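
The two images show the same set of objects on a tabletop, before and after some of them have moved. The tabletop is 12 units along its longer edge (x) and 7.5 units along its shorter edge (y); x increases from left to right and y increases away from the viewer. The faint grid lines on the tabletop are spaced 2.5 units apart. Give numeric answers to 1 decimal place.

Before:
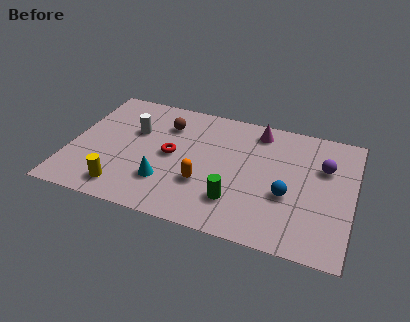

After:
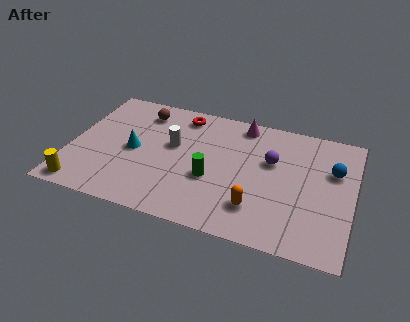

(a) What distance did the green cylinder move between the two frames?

1.5

The green cylinder was near (7.2, 1.9) before and (6.1, 2.9) after, so it travelled √(1.1² + 1.0²) ≈ 1.5 units.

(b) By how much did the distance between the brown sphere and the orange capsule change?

+3.2

They were about 3.6 units apart before and 6.8 after — 3.2 units further apart.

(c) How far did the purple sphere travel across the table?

2.2

The purple sphere was near (10.7, 5.0) before and (8.5, 4.7) after, so it travelled √(2.2² + 0.3²) ≈ 2.2 units.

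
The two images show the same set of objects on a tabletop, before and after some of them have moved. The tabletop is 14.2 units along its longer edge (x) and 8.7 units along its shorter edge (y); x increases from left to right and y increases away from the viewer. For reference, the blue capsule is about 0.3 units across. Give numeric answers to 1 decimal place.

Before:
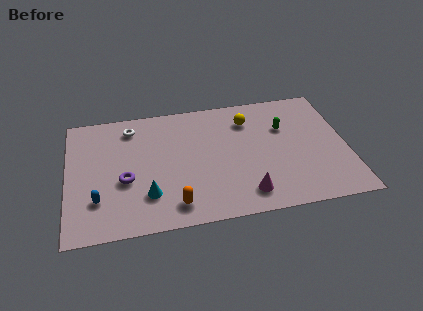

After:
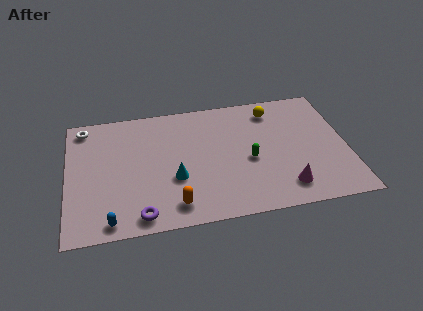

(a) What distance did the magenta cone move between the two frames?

2.0

The magenta cone was near (8.9, 1.5) before and (10.9, 1.6) after, so it travelled √(2.0² + 0.1²) ≈ 2.0 units.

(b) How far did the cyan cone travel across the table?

1.7

The cyan cone was near (4.0, 2.3) before and (5.4, 3.2) after, so it travelled √(1.4² + 0.9²) ≈ 1.7 units.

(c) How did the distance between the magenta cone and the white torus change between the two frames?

+3.7

Before: roughly 8.0 units apart; after: 11.7. That's 3.7 units further apart.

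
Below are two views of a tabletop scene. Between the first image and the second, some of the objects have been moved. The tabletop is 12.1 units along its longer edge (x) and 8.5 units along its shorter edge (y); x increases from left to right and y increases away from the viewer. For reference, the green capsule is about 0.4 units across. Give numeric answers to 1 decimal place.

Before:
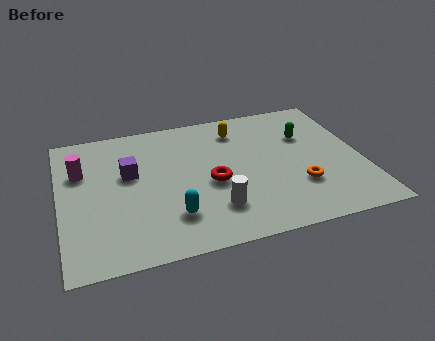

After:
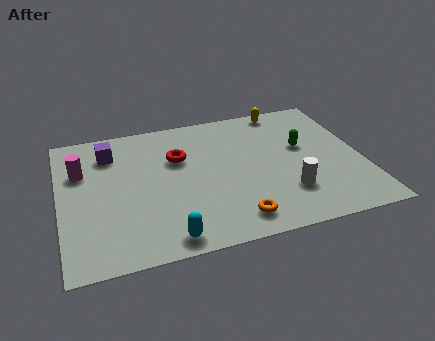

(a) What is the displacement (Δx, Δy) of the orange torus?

(-2.7, -1.3)

The orange torus was at about (9.4, 2.6) and moved to about (6.7, 1.3).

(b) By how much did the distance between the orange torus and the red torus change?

+1.1

The distance was about 3.6 in the first image and 4.7 in the second, so they moved 1.1 units further apart.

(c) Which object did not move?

the magenta cylinder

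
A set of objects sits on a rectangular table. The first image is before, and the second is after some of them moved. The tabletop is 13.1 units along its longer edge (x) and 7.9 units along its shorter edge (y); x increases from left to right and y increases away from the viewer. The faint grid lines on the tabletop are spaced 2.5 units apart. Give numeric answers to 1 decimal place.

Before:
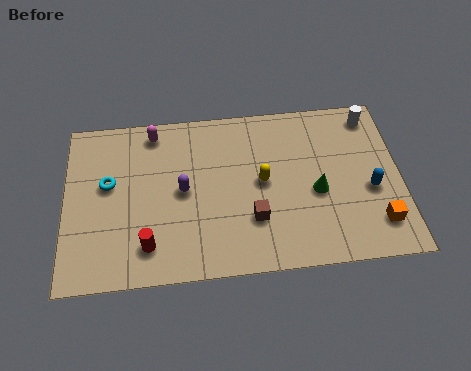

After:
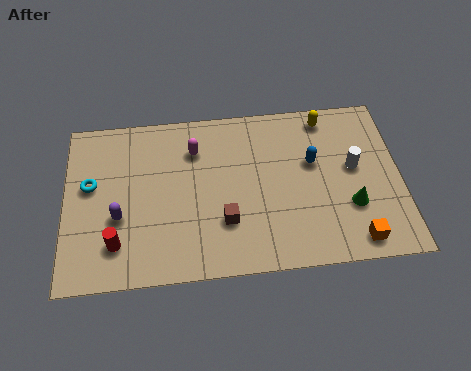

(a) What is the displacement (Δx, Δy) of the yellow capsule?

(2.6, 2.8)

From the two frames, the yellow capsule sits at roughly (7.7, 4.1) before and (10.3, 6.9) after.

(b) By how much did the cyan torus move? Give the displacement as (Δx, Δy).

(-0.7, 0.0)

The cyan torus started near (1.7, 4.6) and ended near (1.0, 4.6).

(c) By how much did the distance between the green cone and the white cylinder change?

-2.3

The distance was about 4.1 in the first image and 1.8 in the second, so they moved 2.3 units closer together.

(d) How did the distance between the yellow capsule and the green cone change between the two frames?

+2.2

They were about 2.2 units apart before and 4.4 after — 2.2 units further apart.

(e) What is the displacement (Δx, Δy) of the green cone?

(1.3, -0.8)

The green cone started near (9.8, 3.4) and ended near (11.1, 2.6).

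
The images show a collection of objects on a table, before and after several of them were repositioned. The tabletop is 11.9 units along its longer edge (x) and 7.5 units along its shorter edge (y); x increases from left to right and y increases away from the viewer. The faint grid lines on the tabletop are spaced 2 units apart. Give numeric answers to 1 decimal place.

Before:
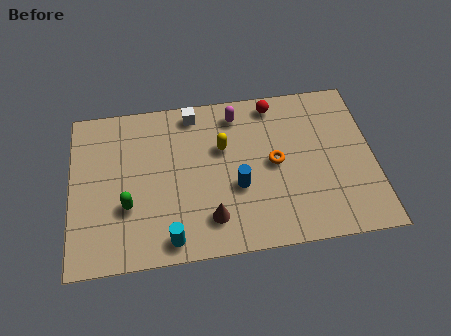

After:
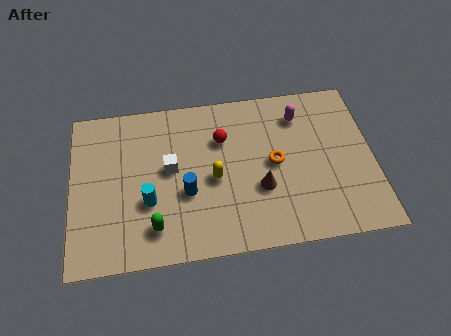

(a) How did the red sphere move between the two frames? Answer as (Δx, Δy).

(-2.1, -1.4)

The red sphere started near (8.1, 6.6) and ended near (6.0, 5.2).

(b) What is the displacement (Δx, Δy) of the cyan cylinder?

(-0.8, 1.8)

The cyan cylinder started near (3.8, 0.9) and ended near (3.0, 2.7).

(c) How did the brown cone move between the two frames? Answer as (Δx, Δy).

(2.0, 1.1)

The brown cone was at about (5.4, 1.6) and moved to about (7.4, 2.7).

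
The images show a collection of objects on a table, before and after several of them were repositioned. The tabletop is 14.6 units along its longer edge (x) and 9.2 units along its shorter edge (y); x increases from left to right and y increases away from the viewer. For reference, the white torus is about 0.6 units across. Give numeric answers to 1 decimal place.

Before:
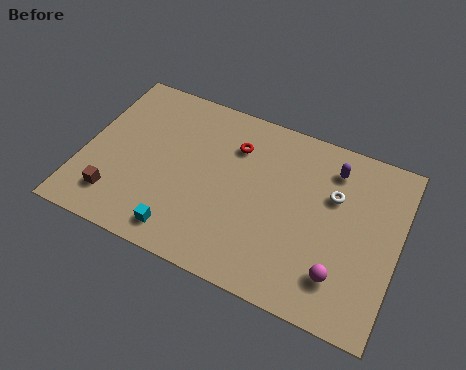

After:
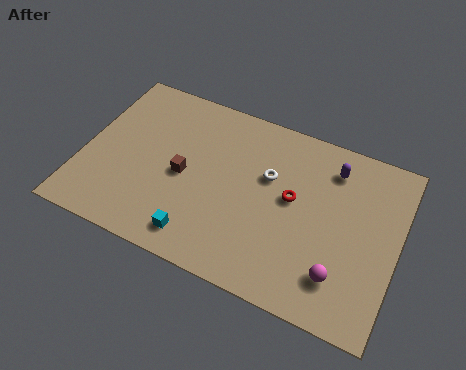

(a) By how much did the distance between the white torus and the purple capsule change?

+1.8

The distance was about 1.4 in the first image and 3.2 in the second, so they moved 1.8 units further apart.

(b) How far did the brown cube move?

3.8

The brown cube moved from about (1.8, 1.9) to (4.7, 4.3), a distance of √(2.9² + 2.4²) ≈ 3.8.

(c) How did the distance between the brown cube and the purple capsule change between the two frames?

-3.7

Before: roughly 11.0 units apart; after: 7.3. That's 3.7 units closer together.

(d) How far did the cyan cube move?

0.8

The cyan cube was near (5.0, 1.3) before and (5.8, 1.4) after, so it travelled √(0.8² + 0.1²) ≈ 0.8 units.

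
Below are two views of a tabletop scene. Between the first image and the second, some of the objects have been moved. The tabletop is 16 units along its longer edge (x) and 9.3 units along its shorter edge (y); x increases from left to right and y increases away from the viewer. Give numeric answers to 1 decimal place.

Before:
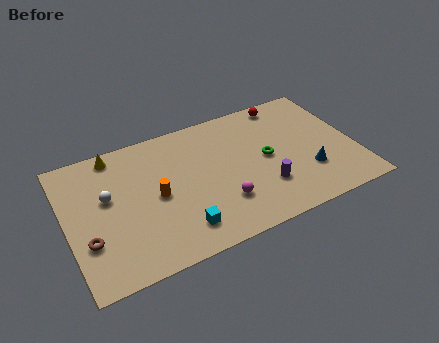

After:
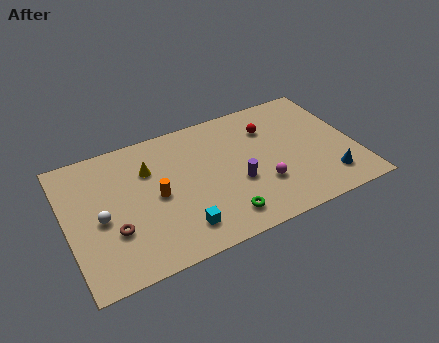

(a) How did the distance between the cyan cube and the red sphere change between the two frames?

-1.9

They were about 9.4 units apart before and 7.5 after — 1.9 units closer together.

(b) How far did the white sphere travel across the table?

1.4

The white sphere moved from about (2.3, 5.5) to (1.8, 4.2), a distance of √(0.5² + 1.3²) ≈ 1.4.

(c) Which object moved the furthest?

the green torus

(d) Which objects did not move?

the orange cylinder and the cyan cube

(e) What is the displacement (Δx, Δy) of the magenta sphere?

(2.3, 0.3)

The magenta sphere started near (8.3, 2.6) and ended near (10.6, 2.9).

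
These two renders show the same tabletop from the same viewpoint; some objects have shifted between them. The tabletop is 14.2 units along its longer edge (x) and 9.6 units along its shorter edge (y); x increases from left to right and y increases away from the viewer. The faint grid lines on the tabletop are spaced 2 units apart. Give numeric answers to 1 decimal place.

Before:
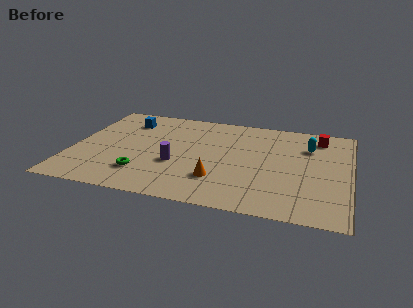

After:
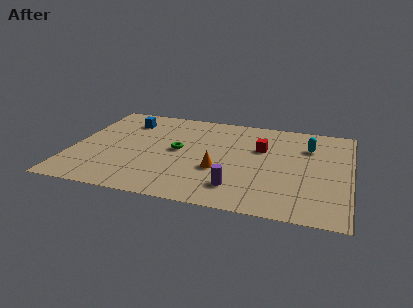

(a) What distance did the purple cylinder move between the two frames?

3.6

The purple cylinder was near (5.4, 3.6) before and (8.6, 2.0) after, so it travelled √(3.2² + 1.6²) ≈ 3.6 units.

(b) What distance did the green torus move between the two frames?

3.1

The green torus was near (3.8, 2.3) before and (5.4, 5.0) after, so it travelled √(1.6² + 2.7²) ≈ 3.1 units.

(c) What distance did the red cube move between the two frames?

3.4

The red cube moved from about (12.5, 8.0) to (9.6, 6.2), a distance of √(2.9² + 1.8²) ≈ 3.4.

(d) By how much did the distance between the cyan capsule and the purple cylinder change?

-1.4

The distance was about 7.4 in the first image and 6.0 in the second, so they moved 1.4 units closer together.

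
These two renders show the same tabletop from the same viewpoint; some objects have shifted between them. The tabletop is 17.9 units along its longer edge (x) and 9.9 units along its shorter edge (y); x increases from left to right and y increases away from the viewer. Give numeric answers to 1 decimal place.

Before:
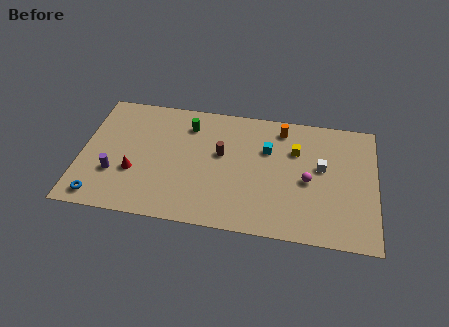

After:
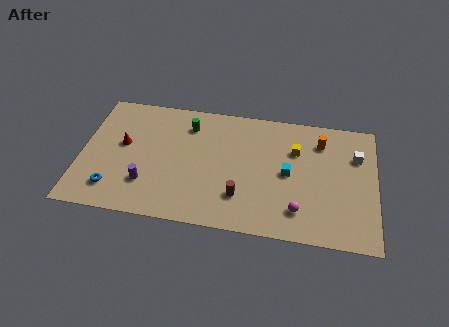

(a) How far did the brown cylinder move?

3.5

The brown cylinder was near (8.5, 5.8) before and (9.8, 2.6) after, so it travelled √(1.3² + 3.2²) ≈ 3.5 units.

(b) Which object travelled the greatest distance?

the brown cylinder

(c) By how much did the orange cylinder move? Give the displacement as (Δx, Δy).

(2.4, -0.7)

The orange cylinder was at about (12.1, 8.4) and moved to about (14.5, 7.7).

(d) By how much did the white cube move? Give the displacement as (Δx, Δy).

(2.1, 1.2)

The white cube was at about (14.6, 5.7) and moved to about (16.7, 6.9).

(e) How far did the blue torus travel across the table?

1.1

The blue torus was near (1.3, 1.2) before and (2.1, 2.0) after, so it travelled √(0.8² + 0.8²) ≈ 1.1 units.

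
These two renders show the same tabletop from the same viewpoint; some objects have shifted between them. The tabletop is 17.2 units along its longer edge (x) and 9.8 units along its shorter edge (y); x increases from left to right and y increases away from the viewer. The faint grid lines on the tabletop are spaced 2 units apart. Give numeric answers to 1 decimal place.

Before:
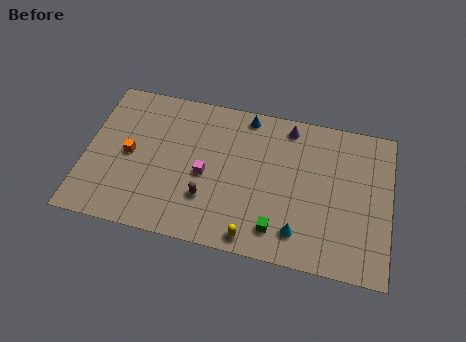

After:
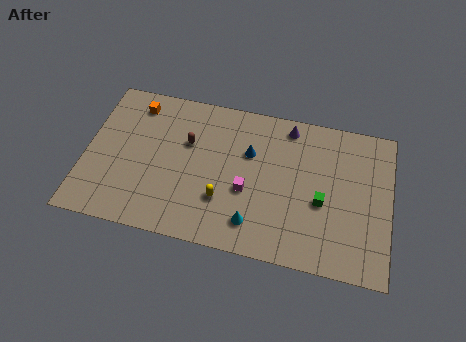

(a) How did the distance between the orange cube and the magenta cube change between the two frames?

+3.6

Before: roughly 4.3 units apart; after: 7.9. That's 3.6 units further apart.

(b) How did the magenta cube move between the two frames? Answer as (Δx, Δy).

(2.4, -0.5)

The magenta cube started near (6.8, 4.4) and ended near (9.2, 3.9).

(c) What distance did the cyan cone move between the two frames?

2.5

From (12.2, 1.9) to (9.7, 1.9), the cyan cone covered √(2.5² + 0.0²) ≈ 2.5 units.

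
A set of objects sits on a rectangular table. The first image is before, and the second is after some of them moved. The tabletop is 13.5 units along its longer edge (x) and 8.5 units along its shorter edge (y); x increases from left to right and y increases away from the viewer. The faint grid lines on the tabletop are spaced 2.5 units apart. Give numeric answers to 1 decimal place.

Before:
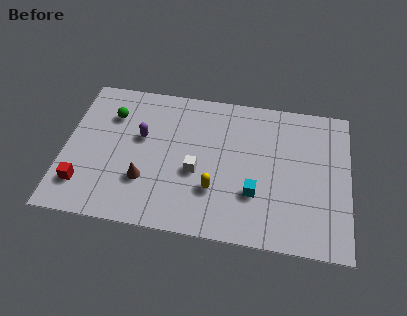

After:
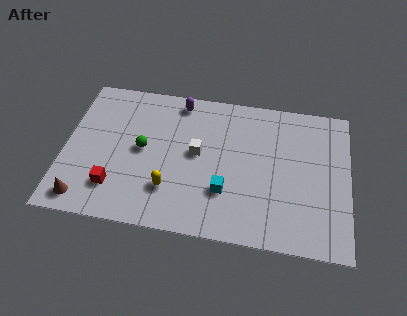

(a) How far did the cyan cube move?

1.4

The cyan cube moved from about (9.1, 2.7) to (7.7, 2.6), a distance of √(1.4² + 0.1²) ≈ 1.4.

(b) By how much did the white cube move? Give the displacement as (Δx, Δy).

(0.0, 1.1)

From the two frames, the white cube sits at roughly (6.3, 3.5) before and (6.3, 4.6) after.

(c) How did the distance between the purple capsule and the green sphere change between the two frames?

+1.6

They were about 1.9 units apart before and 3.5 after — 1.6 units further apart.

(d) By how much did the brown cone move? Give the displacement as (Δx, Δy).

(-2.8, -1.5)

The brown cone was at about (3.9, 2.6) and moved to about (1.1, 1.1).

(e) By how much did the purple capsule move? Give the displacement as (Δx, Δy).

(1.7, 2.4)

The purple capsule was at about (3.6, 5.1) and moved to about (5.3, 7.5).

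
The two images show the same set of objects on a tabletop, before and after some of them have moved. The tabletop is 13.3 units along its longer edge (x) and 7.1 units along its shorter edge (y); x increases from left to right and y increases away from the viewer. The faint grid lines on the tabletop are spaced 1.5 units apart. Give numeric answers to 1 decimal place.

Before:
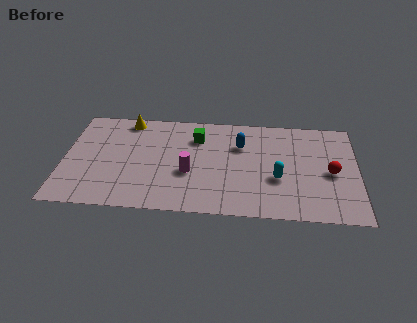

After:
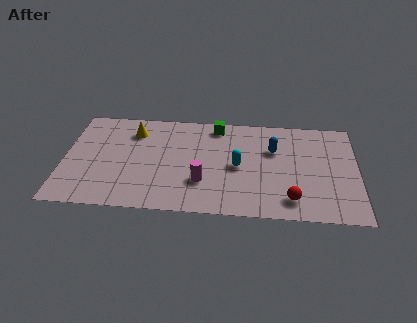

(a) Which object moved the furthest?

the red sphere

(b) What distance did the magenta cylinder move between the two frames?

0.8

From (5.7, 2.8) to (6.3, 2.2), the magenta cylinder covered √(0.6² + 0.6²) ≈ 0.8 units.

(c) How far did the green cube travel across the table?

1.3

The green cube moved from about (6.0, 5.3) to (6.9, 6.2), a distance of √(0.9² + 0.9²) ≈ 1.3.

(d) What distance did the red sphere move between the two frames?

2.7

The red sphere was near (12.1, 3.3) before and (10.3, 1.3) after, so it travelled √(1.8² + 2.0²) ≈ 2.7 units.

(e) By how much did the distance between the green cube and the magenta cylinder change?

+1.5

They were about 2.5 units apart before and 4.0 after — 1.5 units further apart.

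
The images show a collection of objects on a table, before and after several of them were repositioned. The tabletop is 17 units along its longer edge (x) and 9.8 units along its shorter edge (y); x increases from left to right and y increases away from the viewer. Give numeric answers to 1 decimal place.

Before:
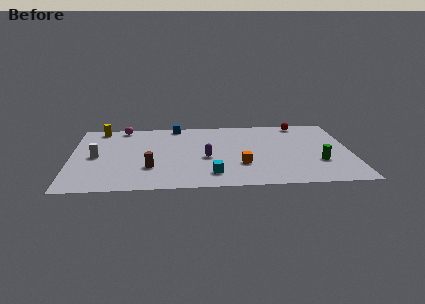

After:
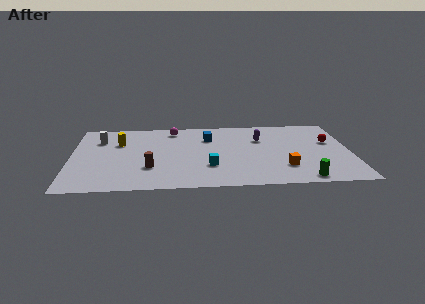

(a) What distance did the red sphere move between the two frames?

3.3

The red sphere was near (14.1, 8.8) before and (15.8, 6.0) after, so it travelled √(1.7² + 2.8²) ≈ 3.3 units.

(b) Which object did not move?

the brown cylinder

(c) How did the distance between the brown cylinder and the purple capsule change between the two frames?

+4.1

The distance was about 3.6 in the first image and 7.7 in the second, so they moved 4.1 units further apart.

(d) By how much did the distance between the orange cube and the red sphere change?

-2.4

Before: roughly 6.9 units apart; after: 4.5. That's 2.4 units closer together.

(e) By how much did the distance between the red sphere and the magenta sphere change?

-1.1

The distance was about 11.0 in the first image and 9.9 in the second, so they moved 1.1 units closer together.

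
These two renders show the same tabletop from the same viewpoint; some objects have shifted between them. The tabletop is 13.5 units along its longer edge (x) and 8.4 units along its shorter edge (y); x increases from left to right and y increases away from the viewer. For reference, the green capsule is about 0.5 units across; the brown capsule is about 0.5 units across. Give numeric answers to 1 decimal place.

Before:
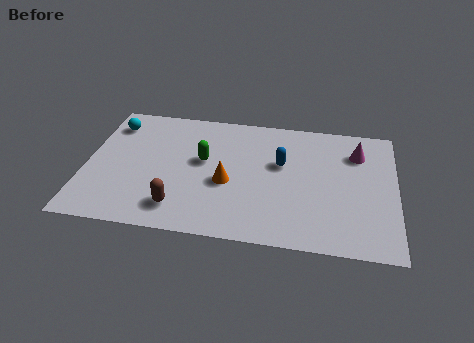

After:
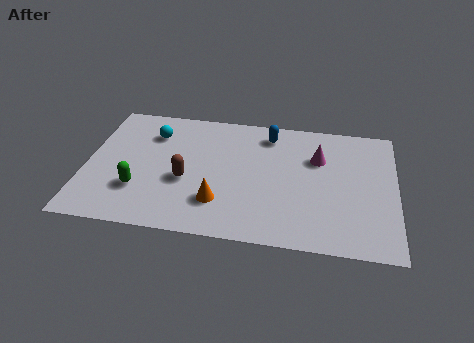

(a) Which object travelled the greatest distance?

the green capsule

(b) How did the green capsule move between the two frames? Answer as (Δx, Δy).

(-2.7, -2.3)

The green capsule started near (5.1, 4.8) and ended near (2.4, 2.5).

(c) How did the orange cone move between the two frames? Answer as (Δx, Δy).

(-0.3, -1.3)

From the two frames, the orange cone sits at roughly (6.2, 3.5) before and (5.9, 2.2) after.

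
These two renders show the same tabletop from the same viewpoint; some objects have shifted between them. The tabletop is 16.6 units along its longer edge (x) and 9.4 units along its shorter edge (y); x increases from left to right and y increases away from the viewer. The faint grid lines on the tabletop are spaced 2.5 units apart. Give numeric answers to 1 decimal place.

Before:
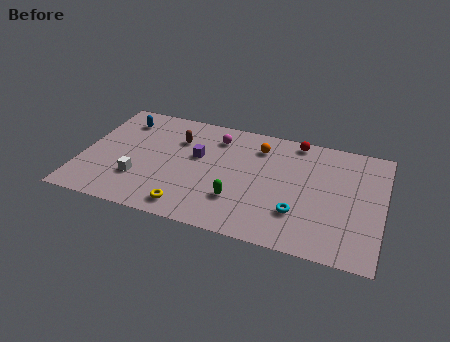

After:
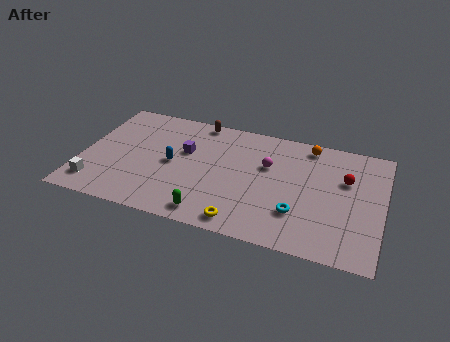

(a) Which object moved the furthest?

the blue capsule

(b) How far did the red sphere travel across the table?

3.8

From (11.6, 8.5) to (14.5, 6.1), the red sphere covered √(2.9² + 2.4²) ≈ 3.8 units.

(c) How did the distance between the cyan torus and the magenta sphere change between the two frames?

-3.1

The distance was about 6.9 in the first image and 3.8 in the second, so they moved 3.1 units closer together.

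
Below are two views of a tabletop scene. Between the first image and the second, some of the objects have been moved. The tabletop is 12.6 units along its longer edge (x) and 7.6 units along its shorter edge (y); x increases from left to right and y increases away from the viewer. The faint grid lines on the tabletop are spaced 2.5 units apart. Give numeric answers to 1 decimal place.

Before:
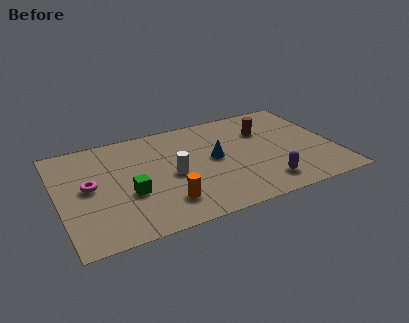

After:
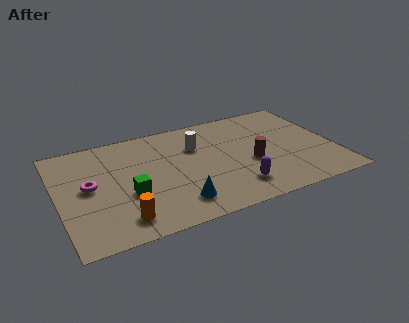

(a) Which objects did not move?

the magenta torus and the green cube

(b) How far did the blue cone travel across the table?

3.2

The blue cone was near (7.1, 4.0) before and (5.1, 1.5) after, so it travelled √(2.0² + 2.5²) ≈ 3.2 units.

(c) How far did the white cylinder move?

2.1

From (5.1, 3.5) to (6.4, 5.2), the white cylinder covered √(1.3² + 1.7²) ≈ 2.1 units.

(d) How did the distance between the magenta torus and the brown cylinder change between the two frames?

-0.9

Before: roughly 8.3 units apart; after: 7.4. That's 0.9 units closer together.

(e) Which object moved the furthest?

the blue cone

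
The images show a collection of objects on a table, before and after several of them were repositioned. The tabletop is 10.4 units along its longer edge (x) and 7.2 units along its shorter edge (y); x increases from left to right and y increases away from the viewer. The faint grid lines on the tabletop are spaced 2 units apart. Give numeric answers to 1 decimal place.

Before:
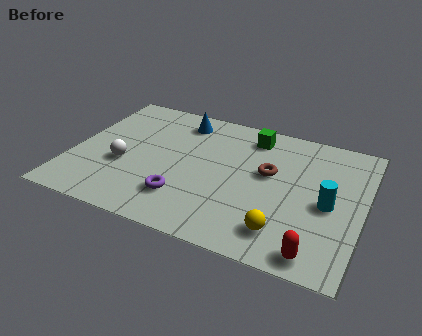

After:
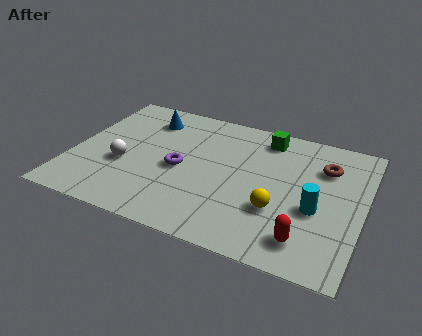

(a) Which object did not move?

the white sphere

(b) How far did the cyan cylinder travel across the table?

0.6

The cyan cylinder moved from about (9.2, 3.3) to (8.8, 2.9), a distance of √(0.4² + 0.4²) ≈ 0.6.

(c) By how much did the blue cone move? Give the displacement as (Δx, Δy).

(-1.2, -0.3)

From the two frames, the blue cone sits at roughly (3.6, 6.0) before and (2.4, 5.7) after.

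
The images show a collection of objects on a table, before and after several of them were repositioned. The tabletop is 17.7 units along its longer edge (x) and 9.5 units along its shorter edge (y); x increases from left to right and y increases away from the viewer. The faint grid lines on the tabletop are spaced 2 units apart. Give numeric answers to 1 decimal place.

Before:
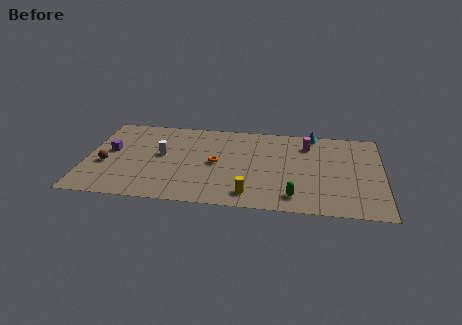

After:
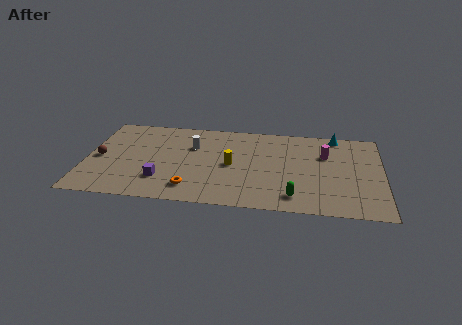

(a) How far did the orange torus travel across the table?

3.2

The orange torus was near (7.8, 4.7) before and (6.4, 1.8) after, so it travelled √(1.4² + 2.9²) ≈ 3.2 units.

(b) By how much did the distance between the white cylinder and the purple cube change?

+1.2

The distance was about 3.1 in the first image and 4.3 in the second, so they moved 1.2 units further apart.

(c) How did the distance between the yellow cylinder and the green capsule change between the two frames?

+2.2

They were about 2.6 units apart before and 4.8 after — 2.2 units further apart.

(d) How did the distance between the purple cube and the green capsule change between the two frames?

-3.7

The distance was about 11.7 in the first image and 8.0 in the second, so they moved 3.7 units closer together.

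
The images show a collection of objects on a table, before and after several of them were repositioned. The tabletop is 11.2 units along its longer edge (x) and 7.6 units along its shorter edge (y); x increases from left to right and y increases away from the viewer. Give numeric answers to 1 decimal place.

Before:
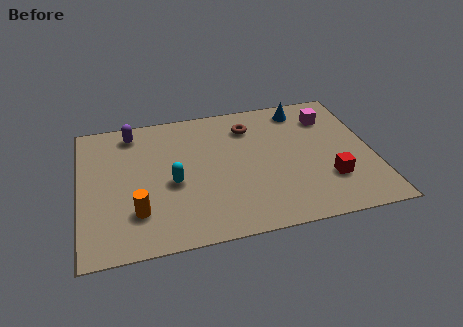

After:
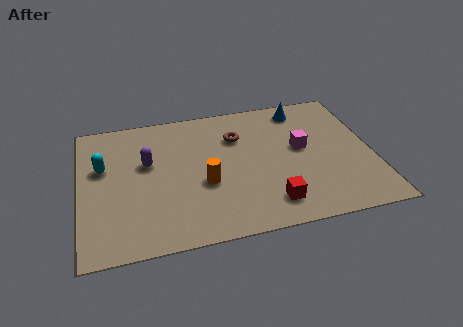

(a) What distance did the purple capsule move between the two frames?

2.0

The purple capsule was near (2.1, 6.5) before and (2.6, 4.6) after, so it travelled √(0.5² + 1.9²) ≈ 2.0 units.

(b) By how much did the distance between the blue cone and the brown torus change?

+0.6

The distance was about 2.2 in the first image and 2.8 in the second, so they moved 0.6 units further apart.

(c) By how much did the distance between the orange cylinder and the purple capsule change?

-1.9

The distance was about 4.5 in the first image and 2.6 in the second, so they moved 1.9 units closer together.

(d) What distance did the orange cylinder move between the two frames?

2.8

The orange cylinder moved from about (2.1, 2.0) to (4.7, 3.0), a distance of √(2.6² + 1.0²) ≈ 2.8.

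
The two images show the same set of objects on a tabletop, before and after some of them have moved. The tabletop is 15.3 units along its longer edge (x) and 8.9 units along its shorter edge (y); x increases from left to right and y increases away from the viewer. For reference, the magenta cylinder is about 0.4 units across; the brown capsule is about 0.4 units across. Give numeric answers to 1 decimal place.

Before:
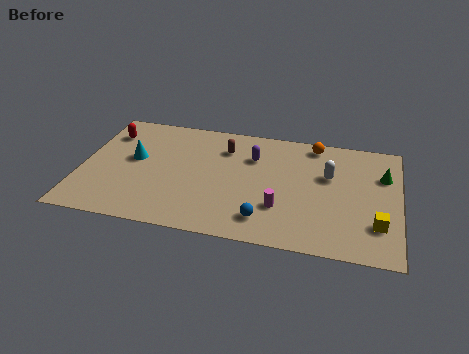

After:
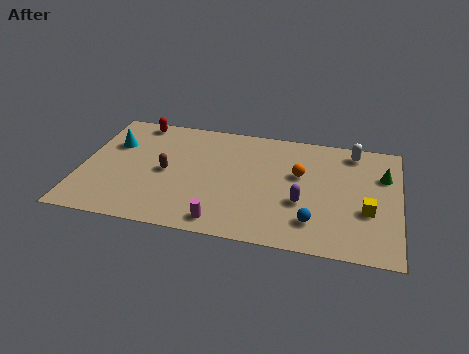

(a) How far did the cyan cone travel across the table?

1.5

From (2.5, 5.0) to (1.4, 6.0), the cyan cone covered √(1.1² + 1.0²) ≈ 1.5 units.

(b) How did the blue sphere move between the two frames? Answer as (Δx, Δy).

(2.3, 0.3)

From the two frames, the blue sphere sits at roughly (9.0, 1.7) before and (11.3, 2.0) after.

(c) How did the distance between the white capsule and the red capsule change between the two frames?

-0.3

Before: roughly 10.9 units apart; after: 10.6. That's 0.3 units closer together.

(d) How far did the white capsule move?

2.4

From (11.9, 5.6) to (13.0, 7.7), the white capsule covered √(1.1² + 2.1²) ≈ 2.4 units.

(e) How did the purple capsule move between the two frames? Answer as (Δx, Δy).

(2.5, -3.0)

The purple capsule was at about (8.2, 6.3) and moved to about (10.7, 3.3).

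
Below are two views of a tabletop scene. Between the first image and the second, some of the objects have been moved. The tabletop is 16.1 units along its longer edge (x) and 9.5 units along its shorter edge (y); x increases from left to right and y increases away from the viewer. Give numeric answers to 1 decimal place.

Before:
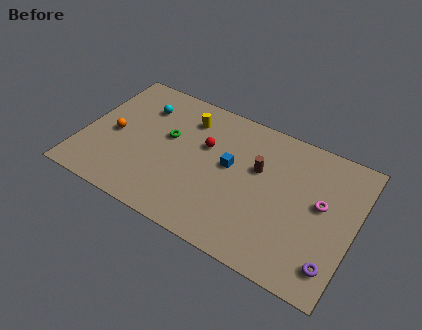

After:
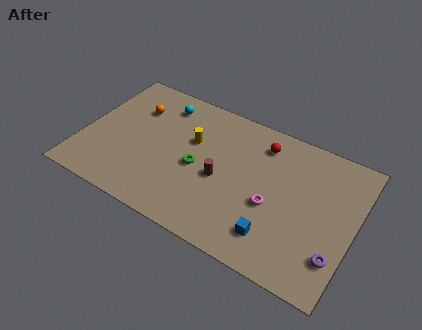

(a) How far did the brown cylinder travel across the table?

2.6

From (10.3, 5.9) to (8.3, 4.2), the brown cylinder covered √(2.0² + 1.7²) ≈ 2.6 units.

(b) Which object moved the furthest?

the blue cube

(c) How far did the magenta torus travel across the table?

3.0

The magenta torus moved from about (14.1, 5.3) to (11.4, 3.9), a distance of √(2.7² + 1.4²) ≈ 3.0.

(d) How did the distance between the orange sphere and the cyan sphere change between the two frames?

-1.2

They were about 3.0 units apart before and 1.8 after — 1.2 units closer together.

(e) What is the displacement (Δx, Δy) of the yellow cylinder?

(0.5, -1.4)

The yellow cylinder started near (5.8, 7.4) and ended near (6.3, 6.0).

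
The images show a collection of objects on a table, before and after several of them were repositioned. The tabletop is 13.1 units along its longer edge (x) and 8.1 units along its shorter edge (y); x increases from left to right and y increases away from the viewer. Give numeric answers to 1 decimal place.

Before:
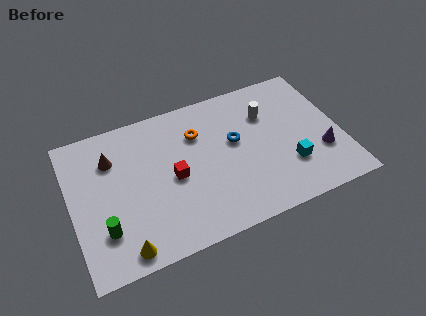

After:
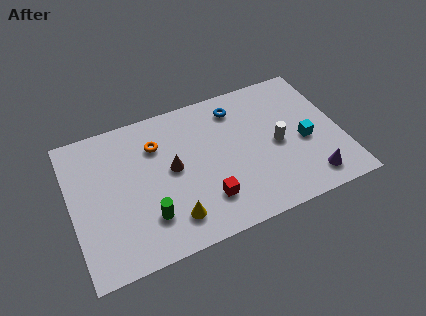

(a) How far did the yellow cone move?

2.5

From (2.2, 0.9) to (4.6, 1.6), the yellow cone covered √(2.4² + 0.7²) ≈ 2.5 units.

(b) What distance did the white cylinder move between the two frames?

1.9

The white cylinder was near (9.7, 5.7) before and (10.0, 3.8) after, so it travelled √(0.3² + 1.9²) ≈ 1.9 units.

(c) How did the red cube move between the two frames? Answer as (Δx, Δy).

(1.4, -1.8)

The red cube started near (4.9, 3.8) and ended near (6.3, 2.0).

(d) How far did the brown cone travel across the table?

3.2

From (2.1, 5.9) to (4.9, 4.3), the brown cone covered √(2.8² + 1.6²) ≈ 3.2 units.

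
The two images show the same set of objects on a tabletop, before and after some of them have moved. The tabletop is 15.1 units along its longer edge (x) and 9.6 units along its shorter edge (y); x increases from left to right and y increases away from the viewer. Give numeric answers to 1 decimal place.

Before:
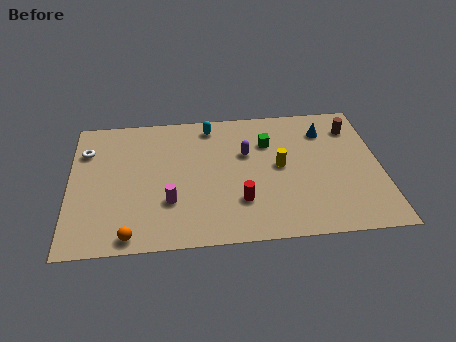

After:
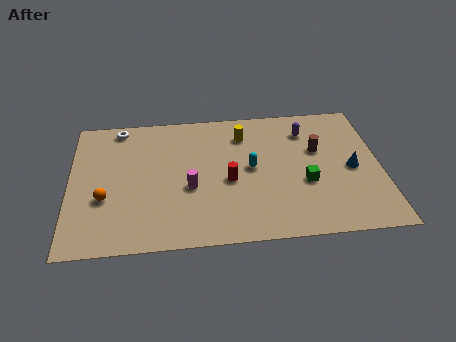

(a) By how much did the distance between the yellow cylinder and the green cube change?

+2.9

The distance was about 1.9 in the first image and 4.8 in the second, so they moved 2.9 units further apart.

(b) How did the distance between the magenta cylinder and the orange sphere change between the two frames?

+1.3

The distance was about 2.8 in the first image and 4.1 in the second, so they moved 1.3 units further apart.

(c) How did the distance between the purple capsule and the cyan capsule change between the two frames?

+1.0

The distance was about 2.8 in the first image and 3.8 in the second, so they moved 1.0 units further apart.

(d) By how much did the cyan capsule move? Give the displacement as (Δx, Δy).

(1.9, -3.3)

From the two frames, the cyan capsule sits at roughly (6.9, 8.3) before and (8.8, 5.0) after.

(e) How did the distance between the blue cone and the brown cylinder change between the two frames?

+0.8

They were about 1.4 units apart before and 2.2 after — 0.8 units further apart.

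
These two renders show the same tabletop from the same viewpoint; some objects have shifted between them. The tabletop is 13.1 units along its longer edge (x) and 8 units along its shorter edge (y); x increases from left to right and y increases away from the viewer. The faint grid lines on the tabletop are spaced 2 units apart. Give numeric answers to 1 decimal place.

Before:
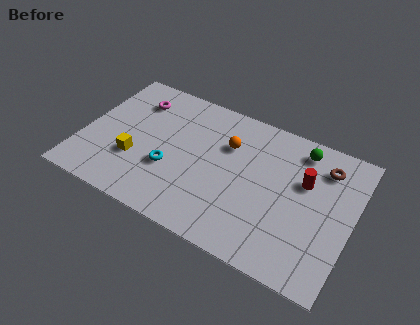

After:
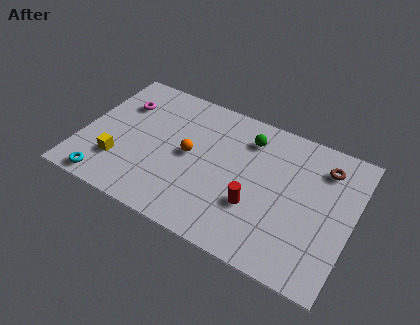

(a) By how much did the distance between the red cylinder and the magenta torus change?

-1.0

The distance was about 8.6 in the first image and 7.6 in the second, so they moved 1.0 units closer together.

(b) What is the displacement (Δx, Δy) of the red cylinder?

(-2.1, -2.4)

The red cylinder started near (10.7, 5.1) and ended near (8.6, 2.7).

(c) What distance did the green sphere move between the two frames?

2.5

The green sphere moved from about (10.3, 6.8) to (7.8, 6.3), a distance of √(2.5² + 0.5²) ≈ 2.5.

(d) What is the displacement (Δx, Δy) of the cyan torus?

(-2.8, -2.1)

From the two frames, the cyan torus sits at roughly (4.4, 2.9) before and (1.6, 0.8) after.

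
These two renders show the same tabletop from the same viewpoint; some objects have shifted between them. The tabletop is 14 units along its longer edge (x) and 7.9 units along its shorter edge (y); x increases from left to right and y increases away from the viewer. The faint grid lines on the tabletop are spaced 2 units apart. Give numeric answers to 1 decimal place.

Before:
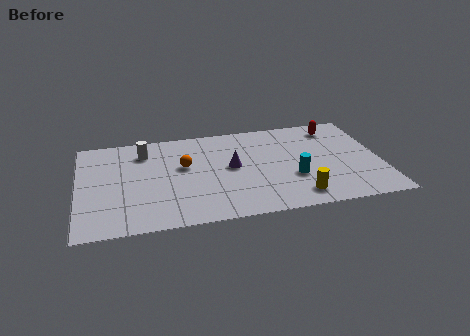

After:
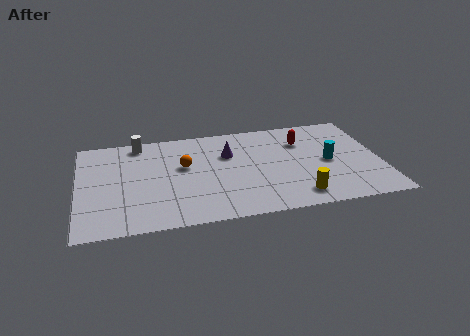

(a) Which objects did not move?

the orange sphere and the yellow cylinder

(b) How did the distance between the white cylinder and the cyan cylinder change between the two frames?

+1.7

Before: roughly 7.6 units apart; after: 9.3. That's 1.7 units further apart.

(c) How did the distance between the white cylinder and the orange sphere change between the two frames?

+0.7

Before: roughly 2.3 units apart; after: 3.0. That's 0.7 units further apart.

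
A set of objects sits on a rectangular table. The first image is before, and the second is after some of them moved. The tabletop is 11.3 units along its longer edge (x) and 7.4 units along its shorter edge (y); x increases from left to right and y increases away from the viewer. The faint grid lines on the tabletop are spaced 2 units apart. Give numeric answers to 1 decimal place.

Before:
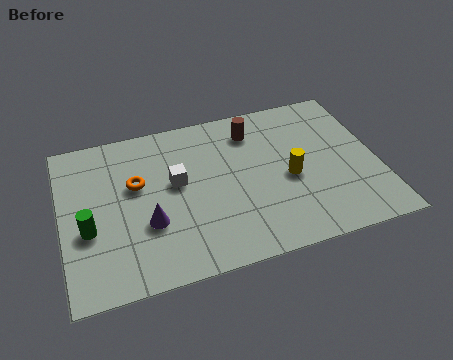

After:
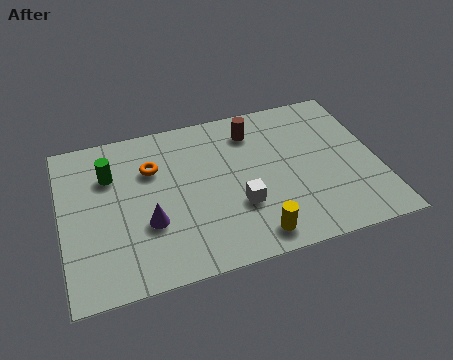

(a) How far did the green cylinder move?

2.5

The green cylinder moved from about (0.9, 2.9) to (1.8, 5.2), a distance of √(0.9² + 2.3²) ≈ 2.5.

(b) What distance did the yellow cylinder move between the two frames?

2.7

The yellow cylinder was near (8.1, 3.3) before and (6.6, 1.0) after, so it travelled √(1.5² + 2.3²) ≈ 2.7 units.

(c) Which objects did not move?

the brown cylinder and the purple cone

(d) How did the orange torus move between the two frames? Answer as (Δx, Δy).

(0.6, 0.6)

The orange torus was at about (2.7, 4.5) and moved to about (3.3, 5.1).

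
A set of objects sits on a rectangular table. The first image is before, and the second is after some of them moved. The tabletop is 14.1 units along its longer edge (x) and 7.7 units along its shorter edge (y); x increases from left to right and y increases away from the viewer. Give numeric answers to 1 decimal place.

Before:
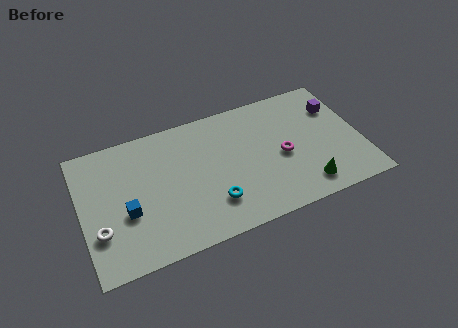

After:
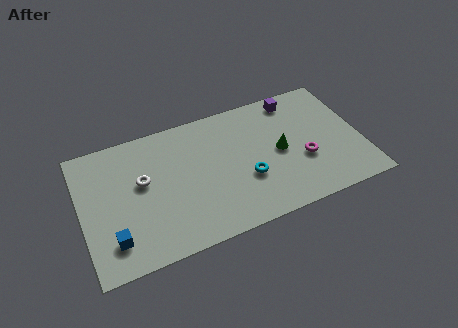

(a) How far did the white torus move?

3.1

The white torus moved from about (0.8, 2.4) to (3.1, 4.5), a distance of √(2.3² + 2.1²) ≈ 3.1.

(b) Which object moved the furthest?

the white torus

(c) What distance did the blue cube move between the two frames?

1.5

From (2.2, 3.0) to (1.4, 1.7), the blue cube covered √(0.8² + 1.3²) ≈ 1.5 units.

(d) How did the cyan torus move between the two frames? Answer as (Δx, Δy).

(1.8, 0.8)

From the two frames, the cyan torus sits at roughly (6.4, 2.0) before and (8.2, 2.8) after.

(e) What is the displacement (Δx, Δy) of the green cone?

(-1.0, 2.5)

The green cone started near (11.0, 1.3) and ended near (10.0, 3.8).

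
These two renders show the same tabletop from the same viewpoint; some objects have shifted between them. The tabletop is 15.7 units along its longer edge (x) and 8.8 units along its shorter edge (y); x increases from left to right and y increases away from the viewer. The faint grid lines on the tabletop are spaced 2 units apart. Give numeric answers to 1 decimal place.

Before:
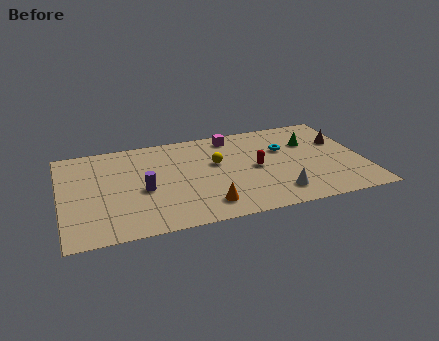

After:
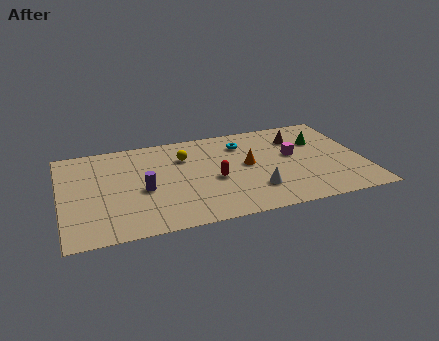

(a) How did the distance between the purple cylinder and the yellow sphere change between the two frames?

-0.8

The distance was about 4.2 in the first image and 3.4 in the second, so they moved 0.8 units closer together.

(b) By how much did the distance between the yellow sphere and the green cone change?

+2.1

They were about 5.0 units apart before and 7.1 after — 2.1 units further apart.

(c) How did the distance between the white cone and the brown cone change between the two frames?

-0.4

The distance was about 5.4 in the first image and 5.0 in the second, so they moved 0.4 units closer together.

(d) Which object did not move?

the purple cylinder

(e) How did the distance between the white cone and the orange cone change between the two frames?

-1.3

Before: roughly 3.7 units apart; after: 2.4. That's 1.3 units closer together.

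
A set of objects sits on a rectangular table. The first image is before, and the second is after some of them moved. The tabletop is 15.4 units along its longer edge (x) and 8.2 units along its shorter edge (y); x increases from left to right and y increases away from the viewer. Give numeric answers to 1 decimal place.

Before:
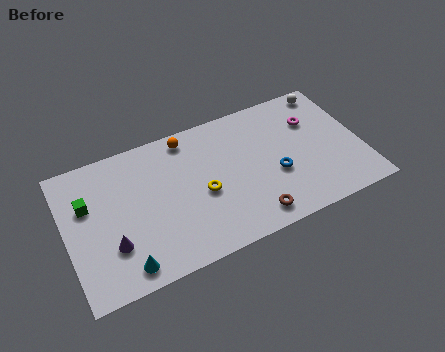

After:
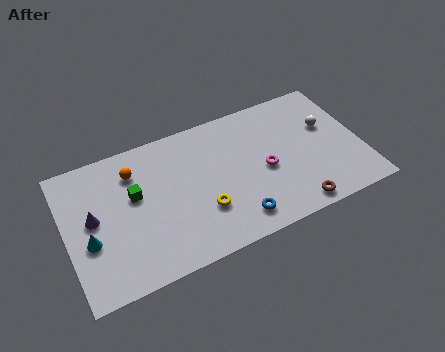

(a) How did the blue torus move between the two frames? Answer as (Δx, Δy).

(-2.3, -1.8)

The blue torus started near (10.8, 3.2) and ended near (8.5, 1.4).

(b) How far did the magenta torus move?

3.4

The magenta torus was near (13.1, 5.7) before and (10.3, 3.7) after, so it travelled √(2.8² + 2.0²) ≈ 3.4 units.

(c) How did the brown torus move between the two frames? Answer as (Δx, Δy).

(2.2, -0.3)

From the two frames, the brown torus sits at roughly (9.3, 1.2) before and (11.5, 0.9) after.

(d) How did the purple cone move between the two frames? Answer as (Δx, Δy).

(-0.8, 1.9)

The purple cone started near (2.2, 2.5) and ended near (1.4, 4.4).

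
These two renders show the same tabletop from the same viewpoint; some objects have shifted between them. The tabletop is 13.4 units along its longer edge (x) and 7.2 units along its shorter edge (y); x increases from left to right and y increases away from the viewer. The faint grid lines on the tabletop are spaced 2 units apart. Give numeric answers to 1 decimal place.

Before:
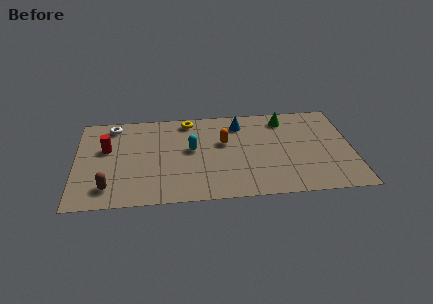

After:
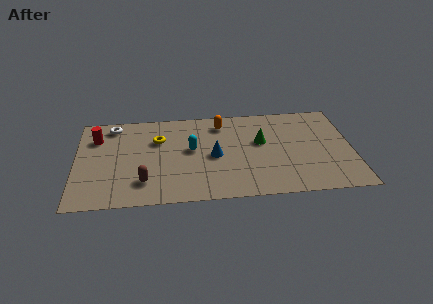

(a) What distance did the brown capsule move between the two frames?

1.7

The brown capsule moved from about (1.6, 1.4) to (3.3, 1.7), a distance of √(1.7² + 0.3²) ≈ 1.7.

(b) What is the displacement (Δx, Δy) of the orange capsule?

(-0.1, 1.5)

From the two frames, the orange capsule sits at roughly (7.2, 4.4) before and (7.1, 5.9) after.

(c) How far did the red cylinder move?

1.0

The red cylinder moved from about (1.5, 4.4) to (1.0, 5.3), a distance of √(0.5² + 0.9²) ≈ 1.0.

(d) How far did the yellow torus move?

2.1

From (5.5, 6.3) to (4.0, 4.9), the yellow torus covered √(1.5² + 1.4²) ≈ 2.1 units.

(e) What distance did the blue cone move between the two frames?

2.7

The blue cone was near (8.0, 5.8) before and (6.7, 3.4) after, so it travelled √(1.3² + 2.4²) ≈ 2.7 units.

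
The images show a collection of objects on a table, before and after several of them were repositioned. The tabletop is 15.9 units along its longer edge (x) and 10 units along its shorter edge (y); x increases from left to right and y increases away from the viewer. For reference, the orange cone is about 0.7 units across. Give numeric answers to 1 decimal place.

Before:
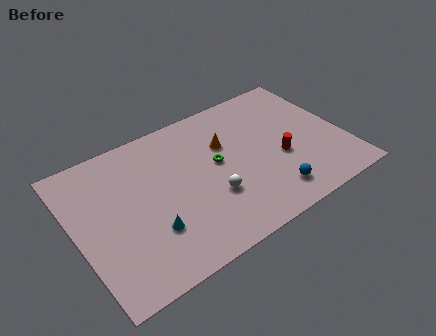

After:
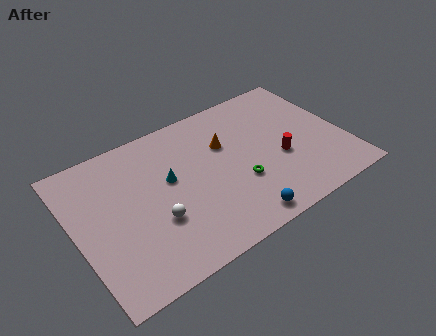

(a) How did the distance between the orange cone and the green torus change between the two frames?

+1.8

Before: roughly 1.3 units apart; after: 3.1. That's 1.8 units further apart.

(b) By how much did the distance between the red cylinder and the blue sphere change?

+1.8

Before: roughly 2.4 units apart; after: 4.2. That's 1.8 units further apart.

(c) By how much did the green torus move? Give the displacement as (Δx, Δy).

(1.0, -2.0)

The green torus was at about (8.4, 5.5) and moved to about (9.4, 3.5).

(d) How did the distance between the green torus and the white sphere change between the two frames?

+2.8

Before: roughly 2.2 units apart; after: 5.0. That's 2.8 units further apart.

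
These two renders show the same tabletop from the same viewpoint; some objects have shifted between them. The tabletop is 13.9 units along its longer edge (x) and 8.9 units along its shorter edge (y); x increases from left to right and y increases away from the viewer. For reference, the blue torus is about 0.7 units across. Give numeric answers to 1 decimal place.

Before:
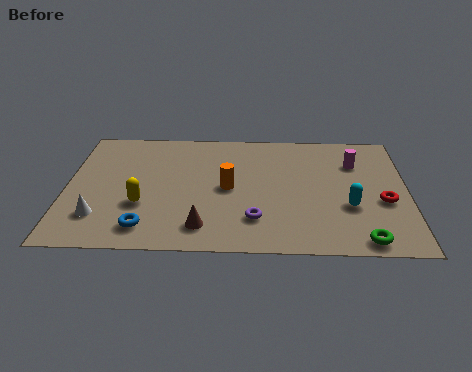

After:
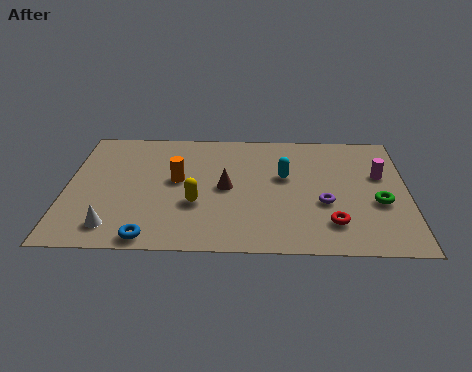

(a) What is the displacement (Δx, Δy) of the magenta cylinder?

(1.0, -0.9)

The magenta cylinder was at about (11.8, 6.4) and moved to about (12.8, 5.5).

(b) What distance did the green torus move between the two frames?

2.7

The green torus moved from about (12.0, 0.9) to (12.7, 3.5), a distance of √(0.7² + 2.6²) ≈ 2.7.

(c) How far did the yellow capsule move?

2.2

The yellow capsule moved from about (3.1, 3.1) to (5.3, 3.2), a distance of √(2.2² + 0.1²) ≈ 2.2.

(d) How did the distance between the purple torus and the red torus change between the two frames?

-4.0

The distance was about 5.4 in the first image and 1.4 in the second, so they moved 4.0 units closer together.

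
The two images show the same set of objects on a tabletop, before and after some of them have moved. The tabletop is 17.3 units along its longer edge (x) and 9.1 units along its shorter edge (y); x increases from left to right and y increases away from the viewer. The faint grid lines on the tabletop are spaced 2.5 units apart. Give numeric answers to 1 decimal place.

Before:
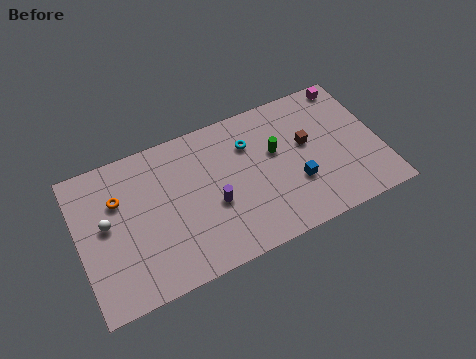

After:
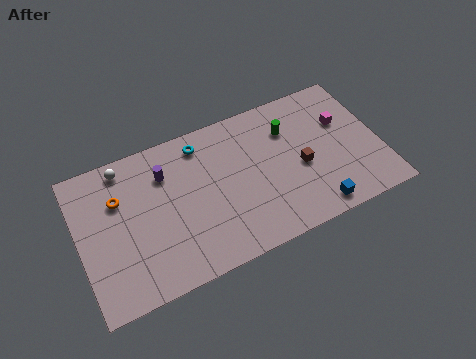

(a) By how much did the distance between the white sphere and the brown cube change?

-1.0

The distance was about 11.6 in the first image and 10.6 in the second, so they moved 1.0 units closer together.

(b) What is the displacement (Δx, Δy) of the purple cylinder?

(-2.5, 3.0)

The purple cylinder started near (7.6, 3.7) and ended near (5.1, 6.7).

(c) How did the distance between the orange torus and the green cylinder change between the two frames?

+0.9

Before: roughly 9.0 units apart; after: 9.9. That's 0.9 units further apart.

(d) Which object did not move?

the orange torus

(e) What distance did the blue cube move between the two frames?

2.2

The blue cube was near (12.3, 3.1) before and (13.1, 1.1) after, so it travelled √(0.8² + 2.0²) ≈ 2.2 units.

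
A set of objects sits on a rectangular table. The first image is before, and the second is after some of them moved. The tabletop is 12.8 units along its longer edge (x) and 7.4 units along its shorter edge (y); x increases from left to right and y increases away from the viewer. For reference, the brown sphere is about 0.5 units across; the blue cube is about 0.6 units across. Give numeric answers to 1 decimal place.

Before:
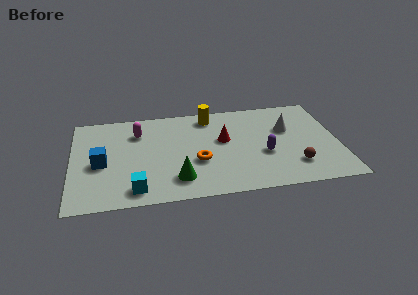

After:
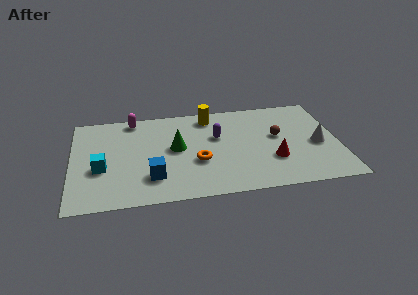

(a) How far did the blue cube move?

2.8

From (1.4, 3.3) to (3.8, 1.9), the blue cube covered √(2.4² + 1.4²) ≈ 2.8 units.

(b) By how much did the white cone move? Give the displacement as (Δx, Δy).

(1.4, -1.4)

The white cone was at about (10.4, 4.7) and moved to about (11.8, 3.3).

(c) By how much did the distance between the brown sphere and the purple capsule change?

+1.1

They were about 1.8 units apart before and 2.9 after — 1.1 units further apart.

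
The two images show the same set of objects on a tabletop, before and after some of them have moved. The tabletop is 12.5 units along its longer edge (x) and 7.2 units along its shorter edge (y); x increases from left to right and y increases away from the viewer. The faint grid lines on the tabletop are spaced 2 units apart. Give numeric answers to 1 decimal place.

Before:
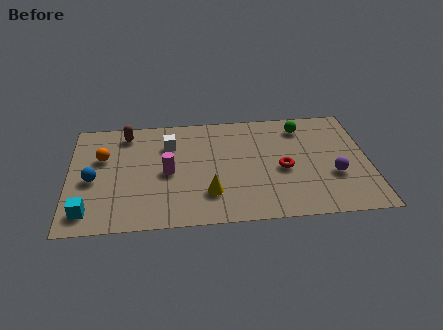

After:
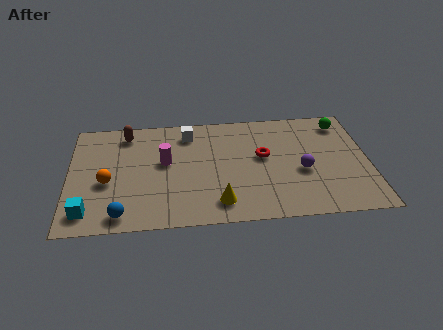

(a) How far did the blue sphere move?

2.6

The blue sphere was near (1.0, 3.2) before and (2.2, 0.9) after, so it travelled √(1.2² + 2.3²) ≈ 2.6 units.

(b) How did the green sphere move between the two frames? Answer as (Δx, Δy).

(1.7, 0.1)

The green sphere was at about (9.8, 5.9) and moved to about (11.5, 6.0).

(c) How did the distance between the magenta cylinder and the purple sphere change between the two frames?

-1.1

Before: roughly 6.9 units apart; after: 5.8. That's 1.1 units closer together.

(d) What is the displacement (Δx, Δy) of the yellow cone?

(0.4, -0.6)

From the two frames, the yellow cone sits at roughly (5.8, 1.9) before and (6.2, 1.3) after.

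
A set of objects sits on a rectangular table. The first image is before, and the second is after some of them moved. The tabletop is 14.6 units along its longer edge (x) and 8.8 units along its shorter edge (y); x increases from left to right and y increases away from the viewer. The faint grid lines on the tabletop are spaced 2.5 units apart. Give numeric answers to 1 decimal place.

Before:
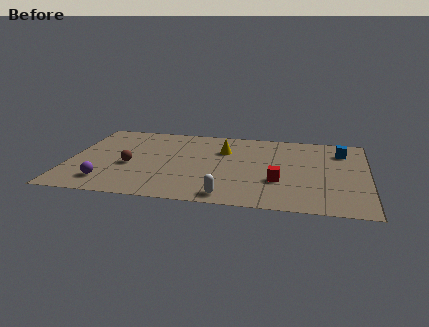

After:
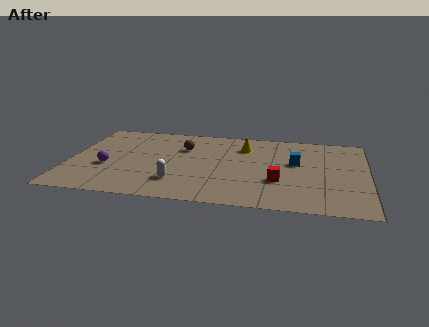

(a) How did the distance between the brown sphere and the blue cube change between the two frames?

-5.1

The distance was about 10.8 in the first image and 5.7 in the second, so they moved 5.1 units closer together.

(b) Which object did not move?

the red cube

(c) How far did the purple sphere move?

1.7

From (2.0, 1.7) to (1.9, 3.4), the purple sphere covered √(0.1² + 1.7²) ≈ 1.7 units.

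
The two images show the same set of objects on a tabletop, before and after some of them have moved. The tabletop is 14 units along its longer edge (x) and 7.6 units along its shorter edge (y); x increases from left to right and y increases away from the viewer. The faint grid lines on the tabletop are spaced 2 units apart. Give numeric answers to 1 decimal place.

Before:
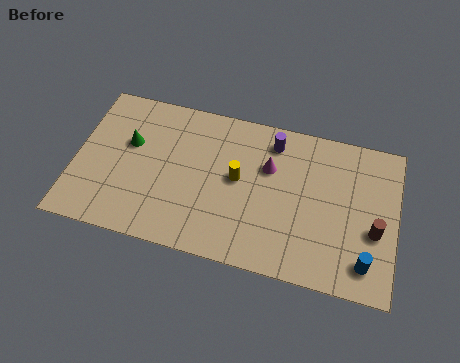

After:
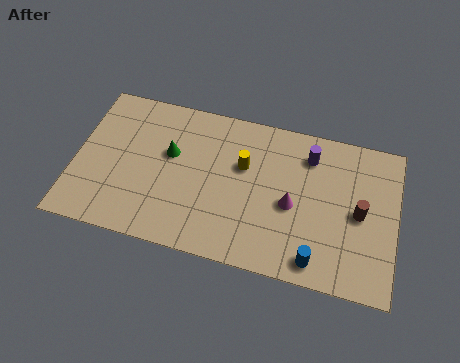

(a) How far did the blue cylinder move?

2.1

From (12.8, 1.4) to (10.7, 1.0), the blue cylinder covered √(2.1² + 0.4²) ≈ 2.1 units.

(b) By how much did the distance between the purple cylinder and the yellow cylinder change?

+0.4

They were about 2.6 units apart before and 3.0 after — 0.4 units further apart.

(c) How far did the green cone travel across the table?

1.8

From (2.3, 4.7) to (4.1, 4.6), the green cone covered √(1.8² + 0.1²) ≈ 1.8 units.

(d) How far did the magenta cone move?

1.9

The magenta cone moved from about (8.4, 5.0) to (9.5, 3.4), a distance of √(1.1² + 1.6²) ≈ 1.9.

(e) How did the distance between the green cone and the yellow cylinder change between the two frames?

-1.6

The distance was about 4.8 in the first image and 3.2 in the second, so they moved 1.6 units closer together.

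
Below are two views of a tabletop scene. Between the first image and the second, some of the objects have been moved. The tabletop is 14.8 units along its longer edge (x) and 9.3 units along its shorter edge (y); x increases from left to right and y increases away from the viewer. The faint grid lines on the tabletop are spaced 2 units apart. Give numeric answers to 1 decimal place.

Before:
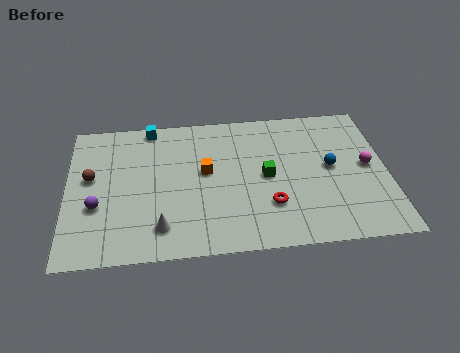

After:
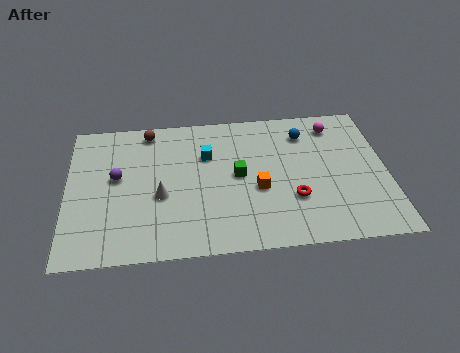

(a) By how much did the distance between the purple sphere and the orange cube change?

+1.3

Before: roughly 5.3 units apart; after: 6.6. That's 1.3 units further apart.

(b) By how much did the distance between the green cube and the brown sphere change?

-2.8

Before: roughly 8.1 units apart; after: 5.3. That's 2.8 units closer together.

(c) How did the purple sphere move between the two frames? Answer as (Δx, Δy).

(0.9, 1.8)

The purple sphere was at about (1.4, 3.4) and moved to about (2.3, 5.2).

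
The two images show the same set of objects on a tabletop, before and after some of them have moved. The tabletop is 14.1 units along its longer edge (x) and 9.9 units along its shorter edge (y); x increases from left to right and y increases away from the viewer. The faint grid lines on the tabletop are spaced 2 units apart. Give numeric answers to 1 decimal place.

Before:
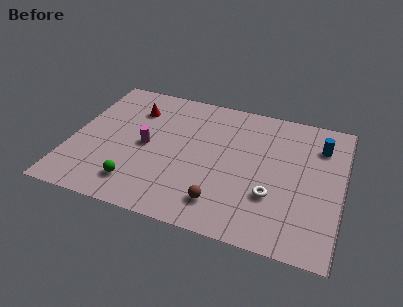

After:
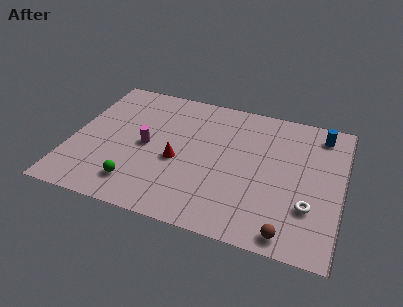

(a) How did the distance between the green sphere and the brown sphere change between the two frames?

+3.6

Before: roughly 4.4 units apart; after: 8.0. That's 3.6 units further apart.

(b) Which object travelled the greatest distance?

the red cone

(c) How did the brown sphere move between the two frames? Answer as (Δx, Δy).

(3.5, -0.9)

From the two frames, the brown sphere sits at roughly (8.1, 1.9) before and (11.6, 1.0) after.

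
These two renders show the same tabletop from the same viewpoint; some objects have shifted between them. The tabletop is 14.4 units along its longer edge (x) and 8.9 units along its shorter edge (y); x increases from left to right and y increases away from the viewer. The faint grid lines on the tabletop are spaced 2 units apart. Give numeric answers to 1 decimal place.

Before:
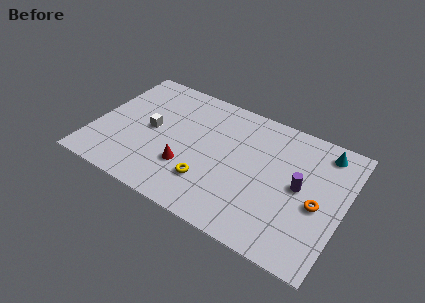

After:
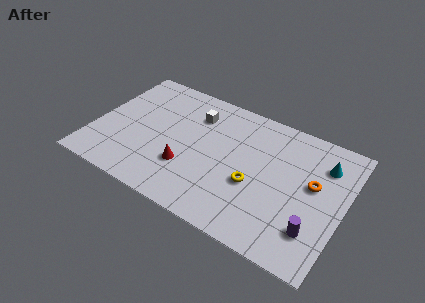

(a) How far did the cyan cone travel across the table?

0.9

The cyan cone moved from about (12.9, 7.6) to (13.0, 6.7), a distance of √(0.1² + 0.9²) ≈ 0.9.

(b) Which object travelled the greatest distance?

the white cube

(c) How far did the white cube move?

3.2

The white cube moved from about (3.2, 4.5) to (5.5, 6.7), a distance of √(2.3² + 2.2²) ≈ 3.2.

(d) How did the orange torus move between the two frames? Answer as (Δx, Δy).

(-0.4, 1.2)

The orange torus was at about (13.0, 3.9) and moved to about (12.6, 5.1).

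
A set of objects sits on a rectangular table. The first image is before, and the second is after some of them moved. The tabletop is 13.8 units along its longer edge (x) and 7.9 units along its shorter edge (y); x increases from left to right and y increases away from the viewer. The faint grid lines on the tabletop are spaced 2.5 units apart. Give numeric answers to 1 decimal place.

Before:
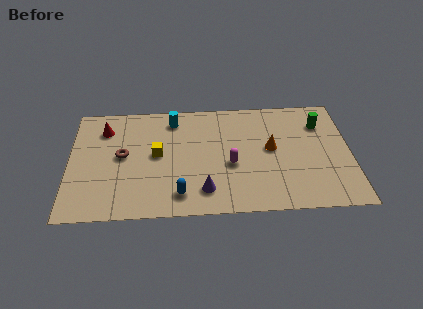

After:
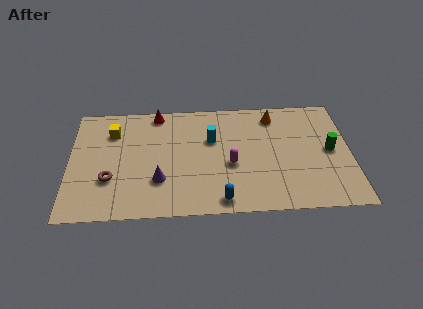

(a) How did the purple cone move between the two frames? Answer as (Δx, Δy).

(-2.2, 0.8)

The purple cone started near (6.6, 1.6) and ended near (4.4, 2.4).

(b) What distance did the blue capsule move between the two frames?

2.1

The blue capsule moved from about (5.4, 1.4) to (7.4, 0.9), a distance of √(2.0² + 0.5²) ≈ 2.1.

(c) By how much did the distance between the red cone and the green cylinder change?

-1.7

Before: roughly 10.7 units apart; after: 9.0. That's 1.7 units closer together.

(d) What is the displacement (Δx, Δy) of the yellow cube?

(-2.2, 1.7)

The yellow cube was at about (4.3, 4.2) and moved to about (2.1, 5.9).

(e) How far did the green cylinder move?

1.9

The green cylinder was near (12.4, 5.9) before and (12.8, 4.0) after, so it travelled √(0.4² + 1.9²) ≈ 1.9 units.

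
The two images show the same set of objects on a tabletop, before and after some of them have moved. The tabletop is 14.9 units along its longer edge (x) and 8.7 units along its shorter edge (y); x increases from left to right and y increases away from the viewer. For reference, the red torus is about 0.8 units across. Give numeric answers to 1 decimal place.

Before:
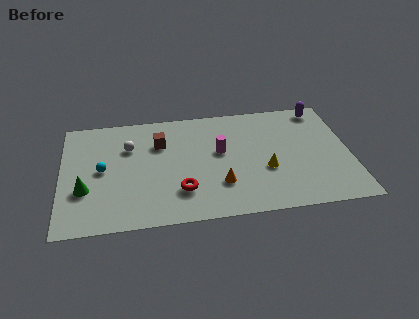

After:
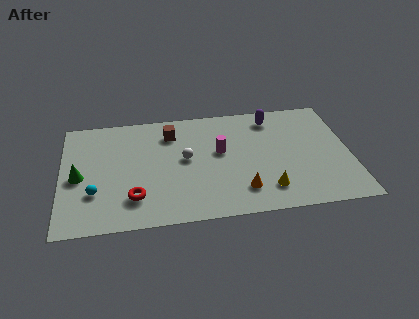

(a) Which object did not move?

the magenta cylinder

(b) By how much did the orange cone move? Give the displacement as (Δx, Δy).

(1.1, -0.6)

The orange cone started near (8.1, 2.5) and ended near (9.2, 1.9).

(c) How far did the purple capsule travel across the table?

2.6

The purple capsule moved from about (13.6, 7.7) to (11.0, 7.3), a distance of √(2.6² + 0.4²) ≈ 2.6.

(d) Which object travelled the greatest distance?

the white sphere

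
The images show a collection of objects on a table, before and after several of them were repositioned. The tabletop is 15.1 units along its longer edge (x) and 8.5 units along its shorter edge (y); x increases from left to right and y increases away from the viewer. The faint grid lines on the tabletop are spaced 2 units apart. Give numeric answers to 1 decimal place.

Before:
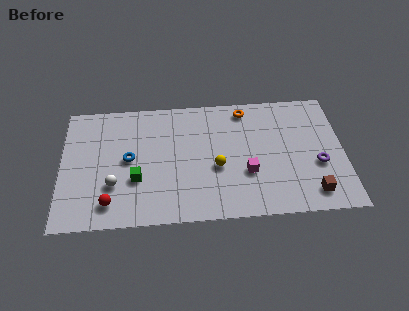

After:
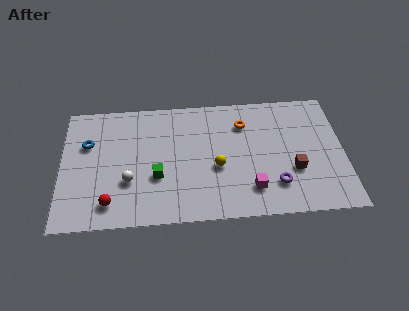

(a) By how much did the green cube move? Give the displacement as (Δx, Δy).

(1.1, 0.1)

From the two frames, the green cube sits at roughly (4.0, 3.0) before and (5.1, 3.1) after.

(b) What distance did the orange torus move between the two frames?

1.0

The orange torus moved from about (9.9, 7.4) to (9.8, 6.4), a distance of √(0.1² + 1.0²) ≈ 1.0.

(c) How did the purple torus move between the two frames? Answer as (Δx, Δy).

(-2.3, -1.2)

The purple torus was at about (13.7, 3.3) and moved to about (11.4, 2.1).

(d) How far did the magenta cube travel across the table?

1.1

The magenta cube moved from about (9.9, 3.0) to (10.1, 1.9), a distance of √(0.2² + 1.1²) ≈ 1.1.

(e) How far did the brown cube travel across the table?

1.8

The brown cube was near (13.3, 1.4) before and (12.4, 3.0) after, so it travelled √(0.9² + 1.6²) ≈ 1.8 units.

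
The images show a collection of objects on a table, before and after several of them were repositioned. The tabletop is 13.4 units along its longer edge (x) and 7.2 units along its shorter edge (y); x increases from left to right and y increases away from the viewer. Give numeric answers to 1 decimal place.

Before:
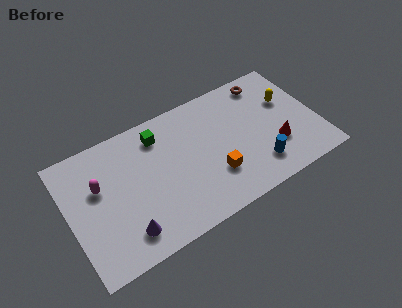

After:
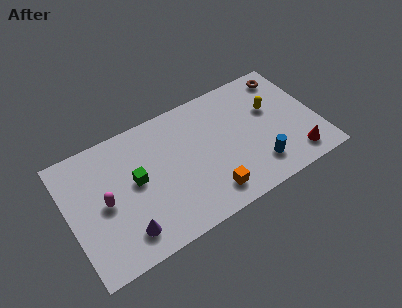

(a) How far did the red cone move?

1.4

The red cone moved from about (11.0, 2.3) to (11.9, 1.2), a distance of √(0.9² + 1.1²) ≈ 1.4.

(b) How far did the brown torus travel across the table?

1.1

From (11.1, 6.2) to (12.2, 6.1), the brown torus covered √(1.1² + 0.1²) ≈ 1.1 units.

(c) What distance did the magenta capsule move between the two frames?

1.0

From (1.7, 4.5) to (1.9, 3.5), the magenta capsule covered √(0.2² + 1.0²) ≈ 1.0 units.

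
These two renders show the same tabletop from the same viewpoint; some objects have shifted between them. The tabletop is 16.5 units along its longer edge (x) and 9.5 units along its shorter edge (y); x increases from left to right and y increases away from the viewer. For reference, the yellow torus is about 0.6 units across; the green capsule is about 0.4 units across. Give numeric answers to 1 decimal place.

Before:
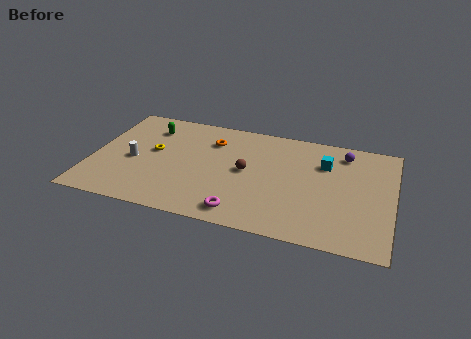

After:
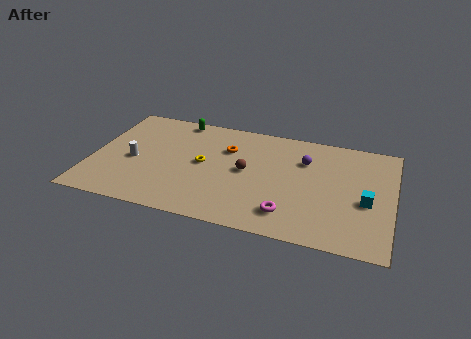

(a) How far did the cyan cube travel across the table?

3.6

The cyan cube was near (12.7, 6.7) before and (15.1, 4.0) after, so it travelled √(2.4² + 2.7²) ≈ 3.6 units.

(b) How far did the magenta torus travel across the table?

2.6

The magenta torus moved from about (8.5, 1.3) to (11.0, 1.9), a distance of √(2.5² + 0.6²) ≈ 2.6.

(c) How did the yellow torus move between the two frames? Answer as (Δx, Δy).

(2.8, -0.4)

From the two frames, the yellow torus sits at roughly (3.3, 5.3) before and (6.1, 4.9) after.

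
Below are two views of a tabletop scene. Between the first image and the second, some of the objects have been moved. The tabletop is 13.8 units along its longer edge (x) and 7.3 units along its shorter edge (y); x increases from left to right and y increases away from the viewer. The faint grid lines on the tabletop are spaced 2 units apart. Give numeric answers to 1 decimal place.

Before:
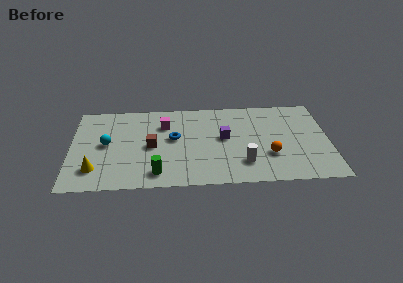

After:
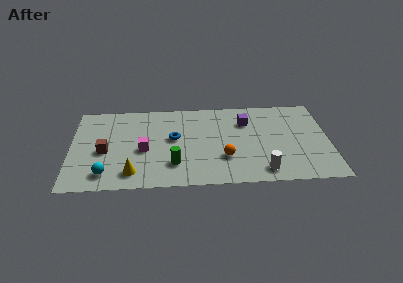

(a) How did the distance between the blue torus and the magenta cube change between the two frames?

+0.5

Before: roughly 1.3 units apart; after: 1.8. That's 0.5 units further apart.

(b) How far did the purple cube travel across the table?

1.8

From (8.2, 4.0) to (9.4, 5.3), the purple cube covered √(1.2² + 1.3²) ≈ 1.8 units.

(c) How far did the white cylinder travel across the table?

1.2

The white cylinder moved from about (9.2, 1.8) to (10.2, 1.1), a distance of √(1.0² + 0.7²) ≈ 1.2.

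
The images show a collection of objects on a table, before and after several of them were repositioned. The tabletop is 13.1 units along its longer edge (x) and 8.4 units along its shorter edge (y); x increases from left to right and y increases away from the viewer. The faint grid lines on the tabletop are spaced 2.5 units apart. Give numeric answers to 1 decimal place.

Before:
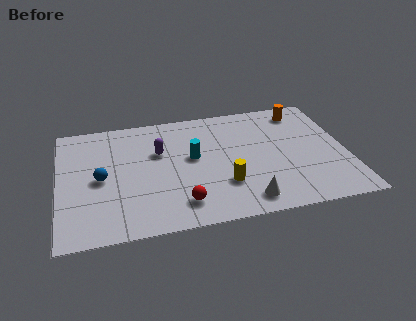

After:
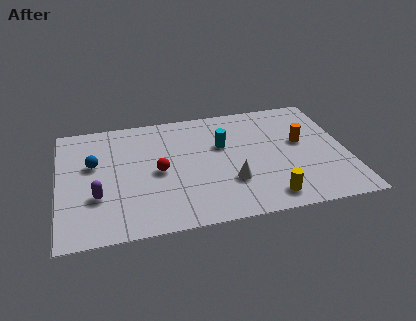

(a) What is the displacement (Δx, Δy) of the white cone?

(-0.6, 1.4)

The white cone was at about (8.3, 1.2) and moved to about (7.7, 2.6).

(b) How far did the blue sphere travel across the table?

1.1

The blue sphere moved from about (1.9, 4.0) to (1.6, 5.1), a distance of √(0.3² + 1.1²) ≈ 1.1.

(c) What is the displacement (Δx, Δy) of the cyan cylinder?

(1.4, 0.6)

From the two frames, the cyan cylinder sits at roughly (6.1, 4.7) before and (7.5, 5.3) after.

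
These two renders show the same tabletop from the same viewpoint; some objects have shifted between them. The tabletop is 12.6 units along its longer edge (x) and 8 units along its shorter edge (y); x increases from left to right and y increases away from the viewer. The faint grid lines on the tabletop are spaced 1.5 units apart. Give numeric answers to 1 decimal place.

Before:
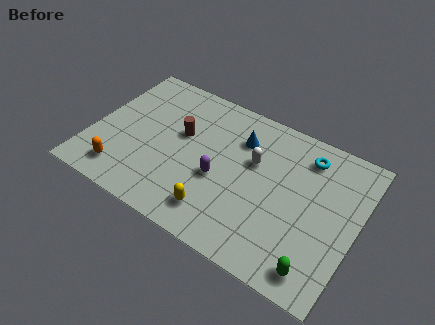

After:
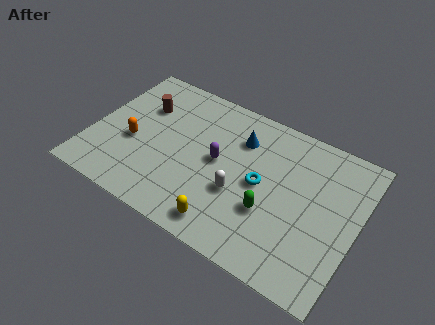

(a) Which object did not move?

the blue cone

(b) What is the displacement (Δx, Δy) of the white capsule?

(-0.4, -2.0)

The white capsule was at about (7.6, 5.0) and moved to about (7.2, 3.0).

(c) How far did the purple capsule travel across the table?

0.9

The purple capsule was near (6.2, 3.3) before and (6.0, 4.2) after, so it travelled √(0.2² + 0.9²) ≈ 0.9 units.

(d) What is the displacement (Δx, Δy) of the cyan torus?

(-1.8, -2.5)

The cyan torus was at about (9.9, 6.5) and moved to about (8.1, 4.0).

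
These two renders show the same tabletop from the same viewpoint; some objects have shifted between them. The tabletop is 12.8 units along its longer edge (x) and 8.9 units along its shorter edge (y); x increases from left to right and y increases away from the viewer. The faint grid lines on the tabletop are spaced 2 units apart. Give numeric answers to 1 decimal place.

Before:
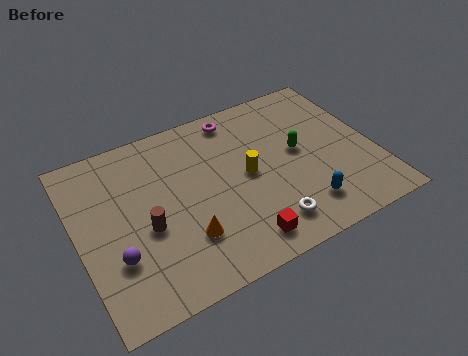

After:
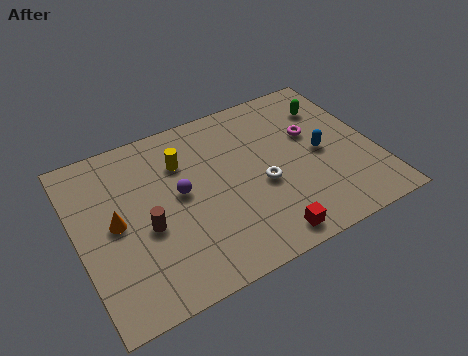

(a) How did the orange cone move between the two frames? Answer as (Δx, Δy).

(-2.7, 2.0)

From the two frames, the orange cone sits at roughly (4.3, 2.5) before and (1.6, 4.5) after.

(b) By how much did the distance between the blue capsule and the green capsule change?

-0.5

The distance was about 3.0 in the first image and 2.5 in the second, so they moved 0.5 units closer together.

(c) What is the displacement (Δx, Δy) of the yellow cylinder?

(-2.6, 1.9)

From the two frames, the yellow cylinder sits at roughly (7.3, 4.5) before and (4.7, 6.4) after.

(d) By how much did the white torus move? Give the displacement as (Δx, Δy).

(0.1, 2.1)

The white torus was at about (7.7, 1.6) and moved to about (7.8, 3.7).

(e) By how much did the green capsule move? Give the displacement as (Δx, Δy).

(1.7, 1.9)

The green capsule was at about (9.6, 4.8) and moved to about (11.3, 6.7).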